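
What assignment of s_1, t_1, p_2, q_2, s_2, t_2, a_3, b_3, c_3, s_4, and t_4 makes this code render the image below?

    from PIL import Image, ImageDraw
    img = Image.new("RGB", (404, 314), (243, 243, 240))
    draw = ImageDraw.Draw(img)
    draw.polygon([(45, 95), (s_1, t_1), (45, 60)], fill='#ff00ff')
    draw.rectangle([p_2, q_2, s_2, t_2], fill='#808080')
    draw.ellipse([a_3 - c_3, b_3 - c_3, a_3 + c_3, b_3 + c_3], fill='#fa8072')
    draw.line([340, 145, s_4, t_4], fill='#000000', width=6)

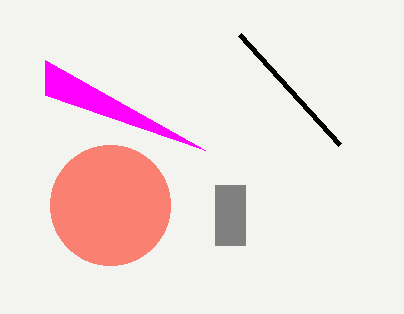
s_1 = 205; t_1 = 150; p_2 = 215; q_2 = 185; s_2 = 245; t_2 = 245; a_3 = 110; b_3 = 205; c_3 = 60; s_4 = 240; t_4 = 35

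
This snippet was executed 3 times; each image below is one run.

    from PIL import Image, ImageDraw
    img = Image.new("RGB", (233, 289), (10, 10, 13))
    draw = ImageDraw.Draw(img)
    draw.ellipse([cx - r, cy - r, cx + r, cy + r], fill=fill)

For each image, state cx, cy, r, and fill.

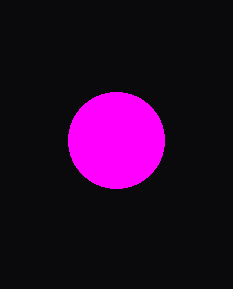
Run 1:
cx = 116, cy = 140, r = 48, fill = 'magenta'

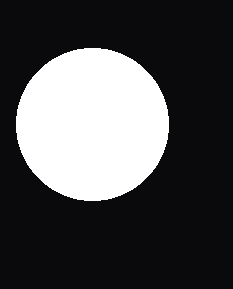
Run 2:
cx = 92
cy = 124
r = 76
fill = 'white'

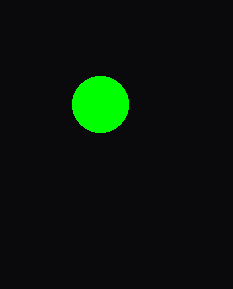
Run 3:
cx = 100, cy = 104, r = 28, fill = 'lime'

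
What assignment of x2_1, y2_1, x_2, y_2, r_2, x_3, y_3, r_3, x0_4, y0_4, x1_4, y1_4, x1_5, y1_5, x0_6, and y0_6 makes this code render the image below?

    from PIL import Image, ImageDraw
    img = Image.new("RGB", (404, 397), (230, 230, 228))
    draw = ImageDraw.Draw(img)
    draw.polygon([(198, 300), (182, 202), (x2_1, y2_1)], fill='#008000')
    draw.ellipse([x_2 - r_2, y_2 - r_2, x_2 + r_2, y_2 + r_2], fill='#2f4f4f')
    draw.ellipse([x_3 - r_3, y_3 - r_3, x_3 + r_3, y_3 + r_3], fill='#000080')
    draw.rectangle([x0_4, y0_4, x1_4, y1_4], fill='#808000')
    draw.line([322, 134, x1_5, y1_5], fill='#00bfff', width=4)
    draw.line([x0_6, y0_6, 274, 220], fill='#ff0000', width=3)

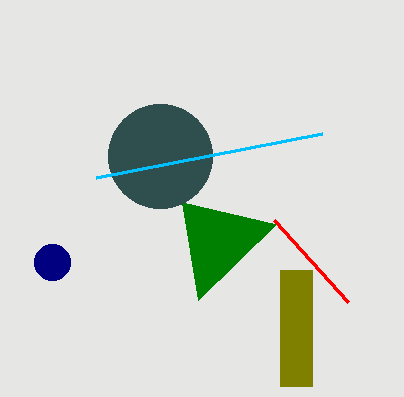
x2_1 = 276; y2_1 = 224; x_2 = 160; y_2 = 156; r_2 = 52; x_3 = 52; y_3 = 262; r_3 = 18; x0_4 = 280; y0_4 = 270; x1_4 = 312; y1_4 = 386; x1_5 = 96; y1_5 = 178; x0_6 = 348; y0_6 = 302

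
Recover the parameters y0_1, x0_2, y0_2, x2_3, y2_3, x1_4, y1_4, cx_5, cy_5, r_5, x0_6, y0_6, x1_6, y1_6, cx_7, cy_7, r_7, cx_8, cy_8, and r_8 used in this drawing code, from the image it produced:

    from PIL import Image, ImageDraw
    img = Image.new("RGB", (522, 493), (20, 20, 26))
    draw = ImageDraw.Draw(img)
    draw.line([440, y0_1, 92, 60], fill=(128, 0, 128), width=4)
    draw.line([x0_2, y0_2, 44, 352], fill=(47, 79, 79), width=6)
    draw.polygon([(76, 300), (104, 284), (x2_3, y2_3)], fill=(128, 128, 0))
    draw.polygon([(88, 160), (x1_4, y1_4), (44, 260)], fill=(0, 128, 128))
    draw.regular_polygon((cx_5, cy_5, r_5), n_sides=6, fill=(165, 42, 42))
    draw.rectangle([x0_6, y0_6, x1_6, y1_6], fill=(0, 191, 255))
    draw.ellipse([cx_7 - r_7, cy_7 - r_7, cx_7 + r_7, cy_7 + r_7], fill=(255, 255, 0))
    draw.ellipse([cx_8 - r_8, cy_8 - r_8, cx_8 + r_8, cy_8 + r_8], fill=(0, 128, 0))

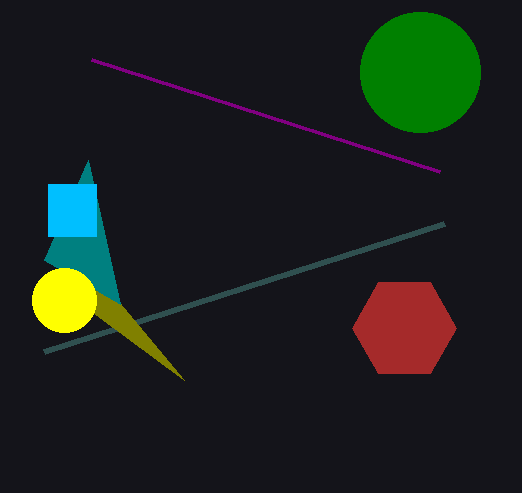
y0_1 = 172, x0_2 = 444, y0_2 = 224, x2_3 = 184, y2_3 = 380, x1_4 = 120, y1_4 = 304, cx_5 = 404, cy_5 = 328, r_5 = 52, x0_6 = 48, y0_6 = 184, x1_6 = 96, y1_6 = 236, cx_7 = 64, cy_7 = 300, r_7 = 32, cx_8 = 420, cy_8 = 72, r_8 = 60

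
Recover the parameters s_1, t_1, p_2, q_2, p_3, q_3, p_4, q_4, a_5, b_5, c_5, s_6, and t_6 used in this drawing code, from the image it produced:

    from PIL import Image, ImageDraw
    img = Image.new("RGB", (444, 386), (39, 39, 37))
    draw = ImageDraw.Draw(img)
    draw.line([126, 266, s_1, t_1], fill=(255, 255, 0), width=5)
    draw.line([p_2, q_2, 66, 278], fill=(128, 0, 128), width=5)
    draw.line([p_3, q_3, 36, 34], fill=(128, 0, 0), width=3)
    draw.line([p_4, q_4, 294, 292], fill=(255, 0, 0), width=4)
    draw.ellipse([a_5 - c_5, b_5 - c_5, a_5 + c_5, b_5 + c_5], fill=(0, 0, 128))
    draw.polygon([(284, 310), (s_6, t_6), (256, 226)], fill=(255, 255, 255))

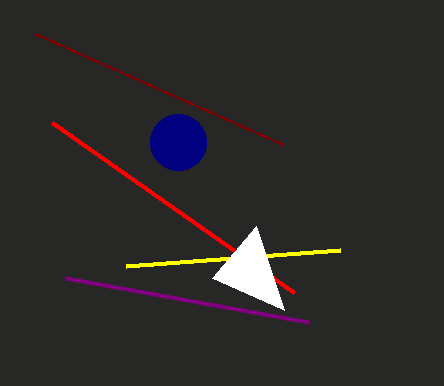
s_1 = 340
t_1 = 250
p_2 = 308
q_2 = 322
p_3 = 282
q_3 = 144
p_4 = 52
q_4 = 122
a_5 = 178
b_5 = 142
c_5 = 28
s_6 = 212
t_6 = 278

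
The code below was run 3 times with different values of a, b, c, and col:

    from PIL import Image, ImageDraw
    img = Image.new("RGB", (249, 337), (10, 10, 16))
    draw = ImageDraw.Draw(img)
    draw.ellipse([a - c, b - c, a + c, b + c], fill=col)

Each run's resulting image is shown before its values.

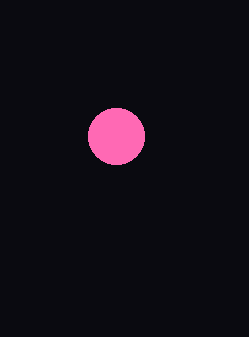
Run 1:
a = 116
b = 136
c = 28
col = 'hotpink'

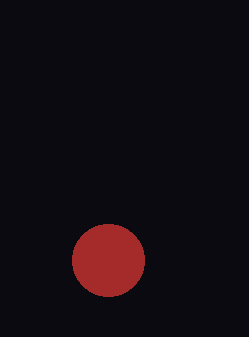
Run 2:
a = 108; b = 260; c = 36; col = 'brown'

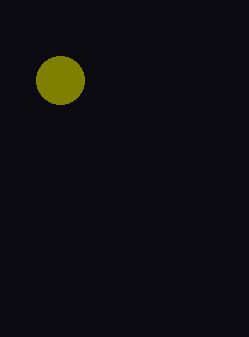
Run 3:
a = 60, b = 80, c = 24, col = 'olive'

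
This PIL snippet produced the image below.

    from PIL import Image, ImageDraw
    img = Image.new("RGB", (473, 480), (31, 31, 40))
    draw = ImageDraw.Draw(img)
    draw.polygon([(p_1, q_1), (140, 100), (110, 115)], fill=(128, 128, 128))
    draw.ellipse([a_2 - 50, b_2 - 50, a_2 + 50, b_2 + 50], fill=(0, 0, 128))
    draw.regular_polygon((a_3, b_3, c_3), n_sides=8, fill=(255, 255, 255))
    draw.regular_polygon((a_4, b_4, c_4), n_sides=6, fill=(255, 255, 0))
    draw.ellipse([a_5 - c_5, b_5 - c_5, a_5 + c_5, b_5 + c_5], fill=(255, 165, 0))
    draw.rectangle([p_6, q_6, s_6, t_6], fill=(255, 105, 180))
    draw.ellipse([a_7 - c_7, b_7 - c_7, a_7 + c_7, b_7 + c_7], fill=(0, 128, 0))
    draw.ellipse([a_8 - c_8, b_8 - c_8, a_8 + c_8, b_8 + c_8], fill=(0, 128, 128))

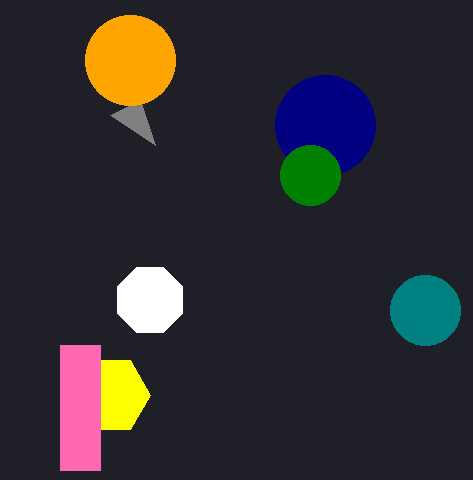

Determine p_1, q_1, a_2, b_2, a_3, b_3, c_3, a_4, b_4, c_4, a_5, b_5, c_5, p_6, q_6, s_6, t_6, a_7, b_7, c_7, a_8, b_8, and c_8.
p_1 = 155, q_1 = 145, a_2 = 325, b_2 = 125, a_3 = 150, b_3 = 300, c_3 = 35, a_4 = 110, b_4 = 395, c_4 = 40, a_5 = 130, b_5 = 60, c_5 = 45, p_6 = 60, q_6 = 345, s_6 = 100, t_6 = 470, a_7 = 310, b_7 = 175, c_7 = 30, a_8 = 425, b_8 = 310, c_8 = 35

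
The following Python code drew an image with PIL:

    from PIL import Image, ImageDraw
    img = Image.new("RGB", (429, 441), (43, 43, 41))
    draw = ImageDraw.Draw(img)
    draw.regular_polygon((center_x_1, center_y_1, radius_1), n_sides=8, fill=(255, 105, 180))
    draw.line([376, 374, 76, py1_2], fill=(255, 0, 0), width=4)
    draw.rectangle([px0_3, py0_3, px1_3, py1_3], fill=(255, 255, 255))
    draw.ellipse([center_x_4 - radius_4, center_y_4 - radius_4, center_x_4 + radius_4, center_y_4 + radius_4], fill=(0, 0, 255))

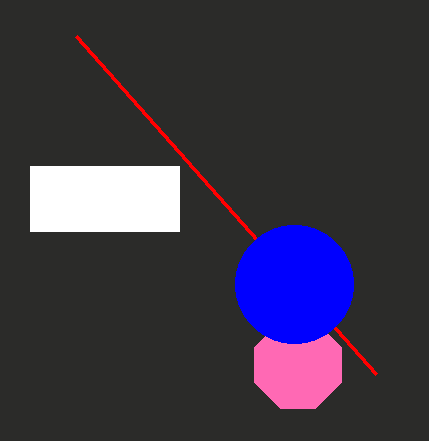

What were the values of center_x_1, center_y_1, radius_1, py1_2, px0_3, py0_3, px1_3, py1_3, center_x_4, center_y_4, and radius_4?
center_x_1 = 298, center_y_1 = 365, radius_1 = 47, py1_2 = 36, px0_3 = 30, py0_3 = 166, px1_3 = 179, py1_3 = 231, center_x_4 = 294, center_y_4 = 284, radius_4 = 59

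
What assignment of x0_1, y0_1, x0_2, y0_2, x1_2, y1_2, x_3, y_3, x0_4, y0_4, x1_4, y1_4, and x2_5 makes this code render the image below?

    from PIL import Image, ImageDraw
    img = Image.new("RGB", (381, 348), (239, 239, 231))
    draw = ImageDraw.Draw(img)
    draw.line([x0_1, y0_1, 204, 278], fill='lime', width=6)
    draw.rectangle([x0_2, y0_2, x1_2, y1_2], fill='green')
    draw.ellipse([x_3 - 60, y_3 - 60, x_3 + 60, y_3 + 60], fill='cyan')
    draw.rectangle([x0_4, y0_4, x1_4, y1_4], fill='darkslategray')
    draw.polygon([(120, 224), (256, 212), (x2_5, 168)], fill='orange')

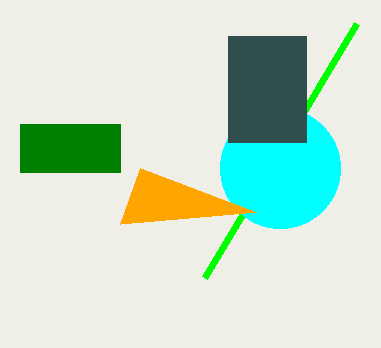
x0_1 = 356; y0_1 = 24; x0_2 = 20; y0_2 = 124; x1_2 = 120; y1_2 = 172; x_3 = 280; y_3 = 168; x0_4 = 228; y0_4 = 36; x1_4 = 306; y1_4 = 142; x2_5 = 140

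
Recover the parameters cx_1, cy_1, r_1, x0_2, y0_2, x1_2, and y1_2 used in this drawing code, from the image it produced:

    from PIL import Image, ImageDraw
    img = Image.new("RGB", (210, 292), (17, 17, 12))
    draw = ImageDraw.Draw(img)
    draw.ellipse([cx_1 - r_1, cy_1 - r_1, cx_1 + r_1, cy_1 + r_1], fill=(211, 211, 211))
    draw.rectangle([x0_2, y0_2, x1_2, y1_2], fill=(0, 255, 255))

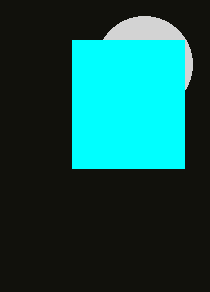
cx_1 = 144; cy_1 = 64; r_1 = 48; x0_2 = 72; y0_2 = 40; x1_2 = 184; y1_2 = 168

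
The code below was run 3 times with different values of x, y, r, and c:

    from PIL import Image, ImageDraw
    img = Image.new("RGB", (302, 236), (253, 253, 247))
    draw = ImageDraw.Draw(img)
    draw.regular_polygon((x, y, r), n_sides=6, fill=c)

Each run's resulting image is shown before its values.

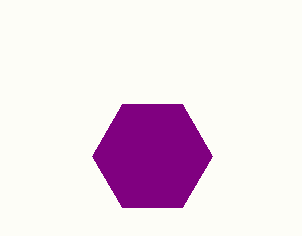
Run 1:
x = 152
y = 156
r = 60
c = 'purple'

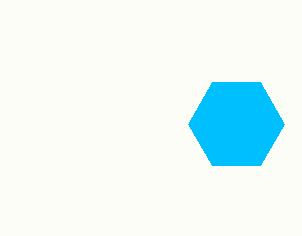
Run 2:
x = 236
y = 124
r = 48
c = 'deepskyblue'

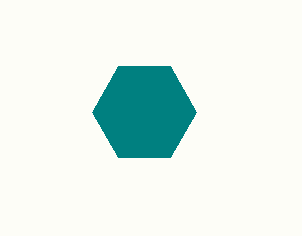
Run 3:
x = 144
y = 112
r = 52
c = 'teal'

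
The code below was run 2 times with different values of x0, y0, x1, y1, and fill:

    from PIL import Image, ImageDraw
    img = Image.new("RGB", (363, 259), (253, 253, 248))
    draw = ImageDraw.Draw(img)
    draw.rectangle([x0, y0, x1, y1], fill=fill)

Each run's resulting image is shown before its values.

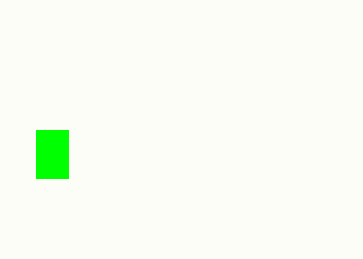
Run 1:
x0 = 36; y0 = 130; x1 = 68; y1 = 178; fill = 'lime'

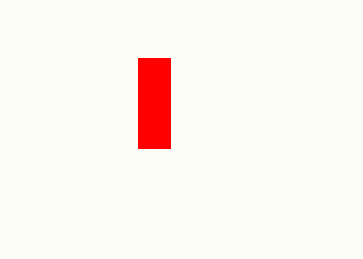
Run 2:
x0 = 138; y0 = 58; x1 = 170; y1 = 148; fill = 'red'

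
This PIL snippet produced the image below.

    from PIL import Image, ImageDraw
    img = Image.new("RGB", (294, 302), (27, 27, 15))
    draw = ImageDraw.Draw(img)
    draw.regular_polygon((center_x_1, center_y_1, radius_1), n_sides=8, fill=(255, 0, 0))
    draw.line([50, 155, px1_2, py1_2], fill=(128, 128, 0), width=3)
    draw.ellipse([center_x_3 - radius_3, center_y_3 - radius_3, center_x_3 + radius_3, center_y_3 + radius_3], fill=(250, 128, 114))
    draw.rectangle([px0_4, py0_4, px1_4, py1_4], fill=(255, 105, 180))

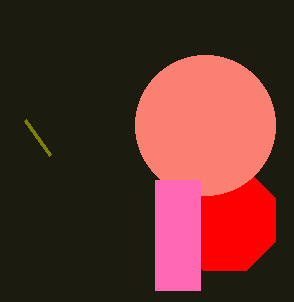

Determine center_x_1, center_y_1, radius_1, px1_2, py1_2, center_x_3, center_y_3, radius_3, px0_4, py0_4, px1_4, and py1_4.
center_x_1 = 225, center_y_1 = 220, radius_1 = 55, px1_2 = 25, py1_2 = 120, center_x_3 = 205, center_y_3 = 125, radius_3 = 70, px0_4 = 155, py0_4 = 180, px1_4 = 200, py1_4 = 290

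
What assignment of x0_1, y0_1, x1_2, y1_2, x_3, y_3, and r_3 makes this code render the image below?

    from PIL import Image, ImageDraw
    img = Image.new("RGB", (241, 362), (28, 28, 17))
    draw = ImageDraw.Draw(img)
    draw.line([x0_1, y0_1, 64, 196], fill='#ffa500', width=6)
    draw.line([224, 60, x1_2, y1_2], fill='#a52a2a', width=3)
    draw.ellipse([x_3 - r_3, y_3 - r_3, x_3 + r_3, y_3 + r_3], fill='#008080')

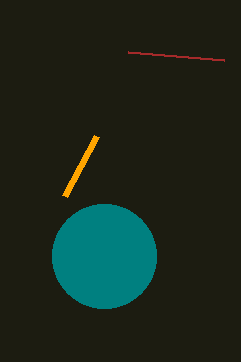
x0_1 = 96; y0_1 = 136; x1_2 = 128; y1_2 = 52; x_3 = 104; y_3 = 256; r_3 = 52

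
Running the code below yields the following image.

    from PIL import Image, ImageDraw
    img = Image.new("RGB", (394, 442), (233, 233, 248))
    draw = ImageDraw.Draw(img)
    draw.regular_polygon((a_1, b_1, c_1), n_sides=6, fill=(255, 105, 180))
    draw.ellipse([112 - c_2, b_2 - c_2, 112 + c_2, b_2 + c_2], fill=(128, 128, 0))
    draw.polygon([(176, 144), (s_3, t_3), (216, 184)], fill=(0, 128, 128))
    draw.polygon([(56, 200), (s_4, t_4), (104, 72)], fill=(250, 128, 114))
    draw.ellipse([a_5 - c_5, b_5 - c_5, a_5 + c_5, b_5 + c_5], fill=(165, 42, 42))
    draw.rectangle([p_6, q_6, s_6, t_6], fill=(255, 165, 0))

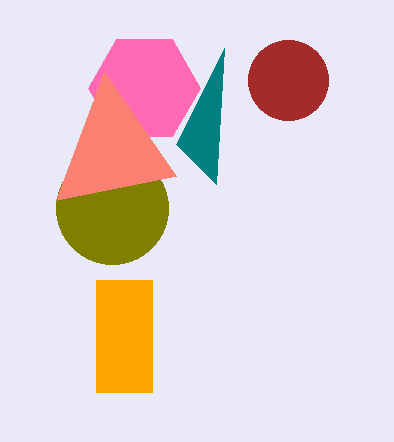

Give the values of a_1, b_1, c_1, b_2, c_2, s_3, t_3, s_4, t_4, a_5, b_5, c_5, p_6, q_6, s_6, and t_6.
a_1 = 144; b_1 = 88; c_1 = 56; b_2 = 208; c_2 = 56; s_3 = 224; t_3 = 48; s_4 = 176; t_4 = 176; a_5 = 288; b_5 = 80; c_5 = 40; p_6 = 96; q_6 = 280; s_6 = 152; t_6 = 392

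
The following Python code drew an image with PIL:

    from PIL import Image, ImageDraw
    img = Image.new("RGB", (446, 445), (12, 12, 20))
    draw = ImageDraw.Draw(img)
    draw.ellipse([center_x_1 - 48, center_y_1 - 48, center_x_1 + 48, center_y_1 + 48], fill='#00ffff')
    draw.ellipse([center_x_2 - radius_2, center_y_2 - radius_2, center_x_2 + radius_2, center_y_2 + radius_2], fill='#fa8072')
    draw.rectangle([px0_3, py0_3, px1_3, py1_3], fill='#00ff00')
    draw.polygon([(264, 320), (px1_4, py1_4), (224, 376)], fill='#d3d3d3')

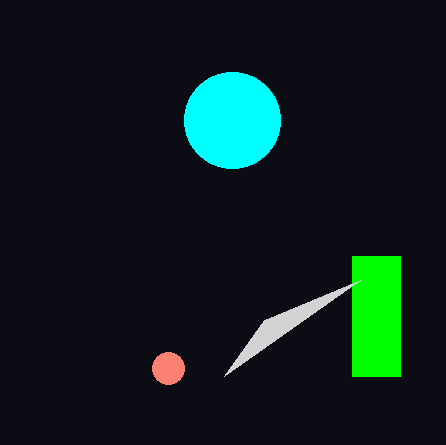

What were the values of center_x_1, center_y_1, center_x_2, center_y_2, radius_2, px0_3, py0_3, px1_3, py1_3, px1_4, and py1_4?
center_x_1 = 232
center_y_1 = 120
center_x_2 = 168
center_y_2 = 368
radius_2 = 16
px0_3 = 352
py0_3 = 256
px1_3 = 400
py1_3 = 376
px1_4 = 360
py1_4 = 280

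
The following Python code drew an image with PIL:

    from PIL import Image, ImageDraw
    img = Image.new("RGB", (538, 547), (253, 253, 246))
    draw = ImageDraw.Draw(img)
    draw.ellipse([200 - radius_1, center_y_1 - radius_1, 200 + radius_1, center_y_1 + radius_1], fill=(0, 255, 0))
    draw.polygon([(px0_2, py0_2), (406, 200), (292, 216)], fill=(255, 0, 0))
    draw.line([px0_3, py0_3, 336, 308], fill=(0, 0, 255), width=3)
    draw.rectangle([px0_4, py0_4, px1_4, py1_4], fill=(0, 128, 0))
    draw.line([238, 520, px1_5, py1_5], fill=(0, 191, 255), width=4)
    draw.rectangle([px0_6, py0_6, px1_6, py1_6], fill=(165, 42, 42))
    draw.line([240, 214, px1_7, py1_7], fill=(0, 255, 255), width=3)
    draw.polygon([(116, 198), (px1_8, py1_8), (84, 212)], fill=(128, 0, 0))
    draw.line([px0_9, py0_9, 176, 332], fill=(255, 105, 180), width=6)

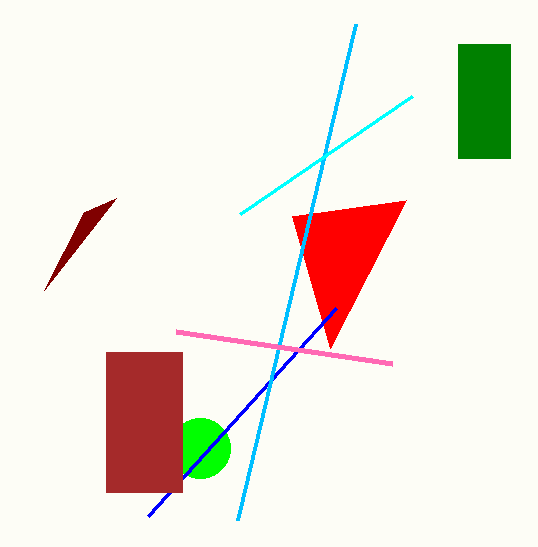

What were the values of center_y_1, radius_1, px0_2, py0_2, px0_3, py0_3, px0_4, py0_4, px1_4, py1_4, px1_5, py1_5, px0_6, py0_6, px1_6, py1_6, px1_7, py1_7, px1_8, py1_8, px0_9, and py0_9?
center_y_1 = 448
radius_1 = 30
px0_2 = 330
py0_2 = 348
px0_3 = 148
py0_3 = 516
px0_4 = 458
py0_4 = 44
px1_4 = 510
py1_4 = 158
px1_5 = 356
py1_5 = 24
px0_6 = 106
py0_6 = 352
px1_6 = 182
py1_6 = 492
px1_7 = 412
py1_7 = 96
px1_8 = 44
py1_8 = 290
px0_9 = 392
py0_9 = 364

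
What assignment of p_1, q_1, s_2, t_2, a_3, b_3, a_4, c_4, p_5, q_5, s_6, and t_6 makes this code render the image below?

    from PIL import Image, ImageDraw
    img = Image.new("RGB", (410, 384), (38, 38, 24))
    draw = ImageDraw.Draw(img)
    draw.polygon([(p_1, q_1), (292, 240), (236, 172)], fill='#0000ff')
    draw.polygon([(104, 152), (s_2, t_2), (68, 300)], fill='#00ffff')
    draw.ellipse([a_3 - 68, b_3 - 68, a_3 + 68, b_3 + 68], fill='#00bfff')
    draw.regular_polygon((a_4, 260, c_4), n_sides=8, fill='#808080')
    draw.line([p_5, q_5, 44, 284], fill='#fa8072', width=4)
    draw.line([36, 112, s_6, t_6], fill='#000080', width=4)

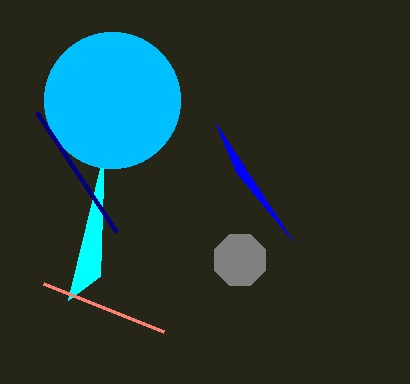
p_1 = 216; q_1 = 124; s_2 = 100; t_2 = 276; a_3 = 112; b_3 = 100; a_4 = 240; c_4 = 28; p_5 = 164; q_5 = 332; s_6 = 116; t_6 = 232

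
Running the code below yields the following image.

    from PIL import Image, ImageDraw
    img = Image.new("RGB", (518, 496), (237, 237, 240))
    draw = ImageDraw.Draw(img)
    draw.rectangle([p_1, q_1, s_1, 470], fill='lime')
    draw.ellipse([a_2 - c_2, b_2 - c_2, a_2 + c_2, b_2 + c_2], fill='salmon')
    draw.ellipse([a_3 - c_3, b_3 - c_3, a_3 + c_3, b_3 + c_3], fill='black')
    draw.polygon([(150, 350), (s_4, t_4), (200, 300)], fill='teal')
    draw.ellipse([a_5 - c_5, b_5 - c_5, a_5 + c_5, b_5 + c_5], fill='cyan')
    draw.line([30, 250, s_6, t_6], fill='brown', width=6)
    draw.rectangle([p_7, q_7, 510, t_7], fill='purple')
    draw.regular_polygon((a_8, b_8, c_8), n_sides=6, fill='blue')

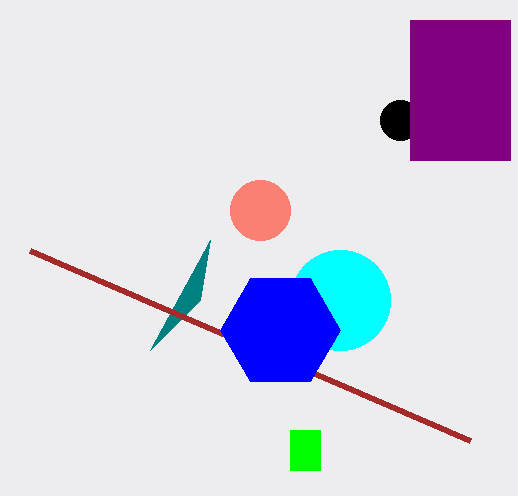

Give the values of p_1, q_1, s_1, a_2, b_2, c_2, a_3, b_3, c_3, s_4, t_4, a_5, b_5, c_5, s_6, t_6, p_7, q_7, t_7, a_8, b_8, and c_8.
p_1 = 290; q_1 = 430; s_1 = 320; a_2 = 260; b_2 = 210; c_2 = 30; a_3 = 400; b_3 = 120; c_3 = 20; s_4 = 210; t_4 = 240; a_5 = 340; b_5 = 300; c_5 = 50; s_6 = 470; t_6 = 440; p_7 = 410; q_7 = 20; t_7 = 160; a_8 = 280; b_8 = 330; c_8 = 60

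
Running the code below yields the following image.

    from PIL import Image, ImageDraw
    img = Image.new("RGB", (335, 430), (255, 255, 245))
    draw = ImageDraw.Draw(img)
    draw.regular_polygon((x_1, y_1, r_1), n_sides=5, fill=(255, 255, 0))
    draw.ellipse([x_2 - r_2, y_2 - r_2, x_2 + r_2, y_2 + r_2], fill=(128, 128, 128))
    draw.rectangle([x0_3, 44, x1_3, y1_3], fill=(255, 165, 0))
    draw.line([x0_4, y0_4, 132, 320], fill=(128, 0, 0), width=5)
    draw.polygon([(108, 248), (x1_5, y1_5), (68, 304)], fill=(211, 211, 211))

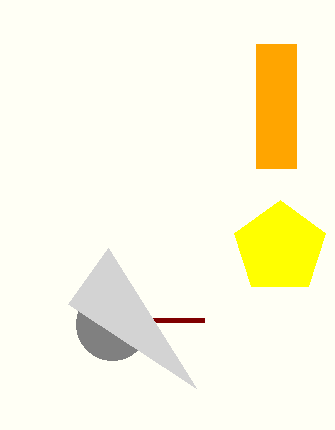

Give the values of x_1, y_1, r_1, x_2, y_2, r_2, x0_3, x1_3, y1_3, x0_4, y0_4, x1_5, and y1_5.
x_1 = 280
y_1 = 248
r_1 = 48
x_2 = 112
y_2 = 324
r_2 = 36
x0_3 = 256
x1_3 = 296
y1_3 = 168
x0_4 = 204
y0_4 = 320
x1_5 = 196
y1_5 = 388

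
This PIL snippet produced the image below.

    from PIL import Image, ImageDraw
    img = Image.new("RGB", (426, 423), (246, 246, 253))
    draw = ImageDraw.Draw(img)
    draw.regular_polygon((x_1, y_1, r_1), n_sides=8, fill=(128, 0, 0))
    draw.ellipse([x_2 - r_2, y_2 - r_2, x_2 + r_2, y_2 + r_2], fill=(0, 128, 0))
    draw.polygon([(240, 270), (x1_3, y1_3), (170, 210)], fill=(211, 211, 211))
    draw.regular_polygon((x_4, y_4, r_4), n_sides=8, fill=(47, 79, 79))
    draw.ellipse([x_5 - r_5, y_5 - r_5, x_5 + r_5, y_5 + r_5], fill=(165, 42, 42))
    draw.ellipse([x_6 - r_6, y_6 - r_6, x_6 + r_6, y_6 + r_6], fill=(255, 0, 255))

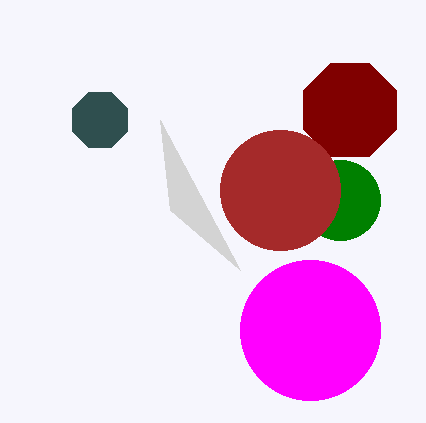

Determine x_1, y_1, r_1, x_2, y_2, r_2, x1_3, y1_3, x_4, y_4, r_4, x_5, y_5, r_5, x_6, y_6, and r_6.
x_1 = 350; y_1 = 110; r_1 = 50; x_2 = 340; y_2 = 200; r_2 = 40; x1_3 = 160; y1_3 = 120; x_4 = 100; y_4 = 120; r_4 = 30; x_5 = 280; y_5 = 190; r_5 = 60; x_6 = 310; y_6 = 330; r_6 = 70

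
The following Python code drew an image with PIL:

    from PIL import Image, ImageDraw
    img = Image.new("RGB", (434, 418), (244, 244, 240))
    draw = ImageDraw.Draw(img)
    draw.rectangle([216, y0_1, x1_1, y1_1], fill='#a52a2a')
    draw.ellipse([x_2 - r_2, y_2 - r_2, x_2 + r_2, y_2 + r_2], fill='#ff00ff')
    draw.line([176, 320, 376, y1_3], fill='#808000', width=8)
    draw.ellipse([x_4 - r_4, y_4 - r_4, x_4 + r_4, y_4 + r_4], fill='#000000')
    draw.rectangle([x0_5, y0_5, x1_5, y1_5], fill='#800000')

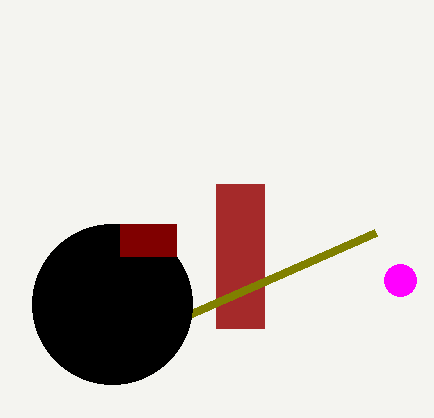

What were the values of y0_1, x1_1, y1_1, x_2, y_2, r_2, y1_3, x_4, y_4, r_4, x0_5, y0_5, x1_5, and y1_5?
y0_1 = 184; x1_1 = 264; y1_1 = 328; x_2 = 400; y_2 = 280; r_2 = 16; y1_3 = 232; x_4 = 112; y_4 = 304; r_4 = 80; x0_5 = 120; y0_5 = 224; x1_5 = 176; y1_5 = 256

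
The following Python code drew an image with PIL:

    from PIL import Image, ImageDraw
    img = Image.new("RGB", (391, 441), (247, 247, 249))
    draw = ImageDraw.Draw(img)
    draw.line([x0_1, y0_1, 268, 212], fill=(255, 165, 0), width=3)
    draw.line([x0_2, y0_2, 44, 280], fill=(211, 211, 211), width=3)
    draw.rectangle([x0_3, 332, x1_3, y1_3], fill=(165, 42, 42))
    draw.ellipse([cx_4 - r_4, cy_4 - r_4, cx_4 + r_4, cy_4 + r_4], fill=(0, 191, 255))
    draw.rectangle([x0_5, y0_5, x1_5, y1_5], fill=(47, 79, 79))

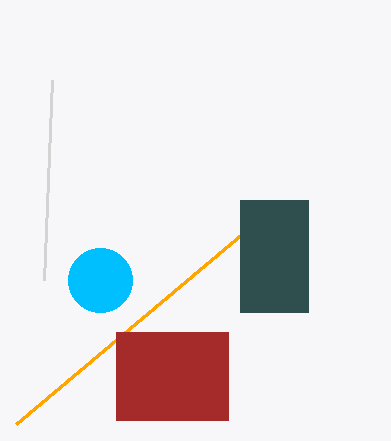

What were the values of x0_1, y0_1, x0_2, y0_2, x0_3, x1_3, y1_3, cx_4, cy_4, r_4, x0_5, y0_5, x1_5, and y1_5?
x0_1 = 16
y0_1 = 424
x0_2 = 52
y0_2 = 80
x0_3 = 116
x1_3 = 228
y1_3 = 420
cx_4 = 100
cy_4 = 280
r_4 = 32
x0_5 = 240
y0_5 = 200
x1_5 = 308
y1_5 = 312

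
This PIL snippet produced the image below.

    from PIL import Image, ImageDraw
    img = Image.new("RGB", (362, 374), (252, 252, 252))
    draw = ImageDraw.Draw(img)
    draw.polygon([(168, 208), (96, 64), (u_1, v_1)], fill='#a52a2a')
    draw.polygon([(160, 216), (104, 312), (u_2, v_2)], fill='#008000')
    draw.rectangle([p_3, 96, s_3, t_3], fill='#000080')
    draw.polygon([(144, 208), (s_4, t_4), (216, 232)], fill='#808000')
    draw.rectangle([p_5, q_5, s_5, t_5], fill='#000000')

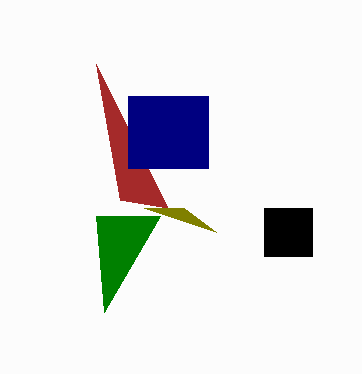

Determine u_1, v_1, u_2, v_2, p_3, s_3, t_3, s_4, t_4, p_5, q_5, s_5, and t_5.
u_1 = 120, v_1 = 200, u_2 = 96, v_2 = 216, p_3 = 128, s_3 = 208, t_3 = 168, s_4 = 184, t_4 = 208, p_5 = 264, q_5 = 208, s_5 = 312, t_5 = 256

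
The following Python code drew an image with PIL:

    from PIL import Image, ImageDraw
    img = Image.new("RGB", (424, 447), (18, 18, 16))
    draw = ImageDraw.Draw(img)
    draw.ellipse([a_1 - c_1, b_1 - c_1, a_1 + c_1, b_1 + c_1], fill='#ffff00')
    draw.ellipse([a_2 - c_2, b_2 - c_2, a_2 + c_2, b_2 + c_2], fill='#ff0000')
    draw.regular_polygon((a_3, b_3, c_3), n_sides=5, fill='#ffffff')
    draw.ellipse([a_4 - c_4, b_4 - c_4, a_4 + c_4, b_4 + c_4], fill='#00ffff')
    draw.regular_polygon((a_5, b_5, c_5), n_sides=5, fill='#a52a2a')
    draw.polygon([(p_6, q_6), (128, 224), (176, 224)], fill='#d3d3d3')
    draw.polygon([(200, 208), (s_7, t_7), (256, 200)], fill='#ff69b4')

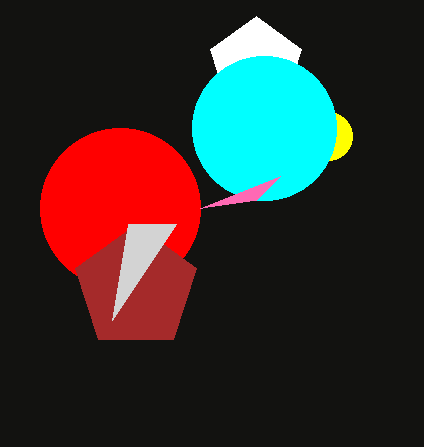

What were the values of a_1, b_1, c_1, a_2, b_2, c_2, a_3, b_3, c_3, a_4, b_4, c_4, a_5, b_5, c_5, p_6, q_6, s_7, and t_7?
a_1 = 328
b_1 = 136
c_1 = 24
a_2 = 120
b_2 = 208
c_2 = 80
a_3 = 256
b_3 = 64
c_3 = 48
a_4 = 264
b_4 = 128
c_4 = 72
a_5 = 136
b_5 = 288
c_5 = 64
p_6 = 112
q_6 = 320
s_7 = 280
t_7 = 176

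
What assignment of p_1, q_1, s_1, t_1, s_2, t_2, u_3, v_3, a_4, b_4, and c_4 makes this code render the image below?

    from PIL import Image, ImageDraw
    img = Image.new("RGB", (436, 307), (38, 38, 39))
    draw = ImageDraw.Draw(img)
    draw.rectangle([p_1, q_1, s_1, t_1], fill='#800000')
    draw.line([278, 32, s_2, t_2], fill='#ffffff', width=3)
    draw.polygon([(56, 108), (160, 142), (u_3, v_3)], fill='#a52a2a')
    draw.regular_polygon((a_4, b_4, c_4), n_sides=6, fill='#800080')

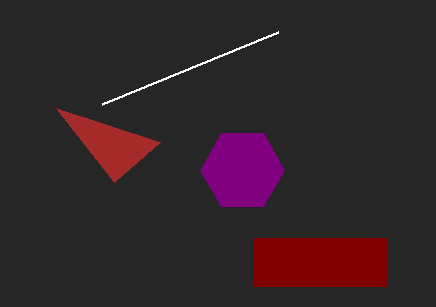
p_1 = 254; q_1 = 238; s_1 = 386; t_1 = 286; s_2 = 102; t_2 = 104; u_3 = 114; v_3 = 182; a_4 = 242; b_4 = 170; c_4 = 42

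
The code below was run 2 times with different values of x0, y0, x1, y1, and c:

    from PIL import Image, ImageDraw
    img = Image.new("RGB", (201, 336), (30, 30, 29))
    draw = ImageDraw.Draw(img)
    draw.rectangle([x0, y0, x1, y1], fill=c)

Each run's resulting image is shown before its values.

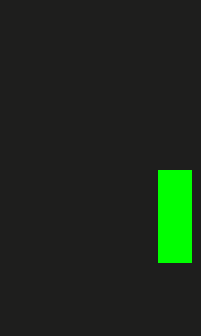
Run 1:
x0 = 158
y0 = 170
x1 = 191
y1 = 262
c = 'lime'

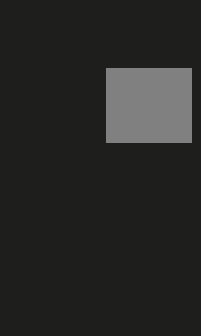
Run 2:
x0 = 106, y0 = 68, x1 = 191, y1 = 142, c = 'gray'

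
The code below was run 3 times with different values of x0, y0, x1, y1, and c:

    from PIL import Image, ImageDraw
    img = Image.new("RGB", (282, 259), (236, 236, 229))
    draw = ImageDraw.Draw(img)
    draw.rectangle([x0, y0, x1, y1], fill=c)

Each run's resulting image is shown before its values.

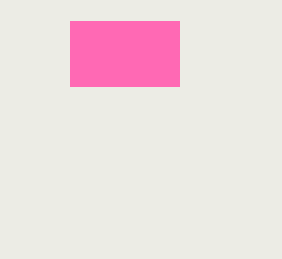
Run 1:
x0 = 70, y0 = 21, x1 = 179, y1 = 86, c = 'hotpink'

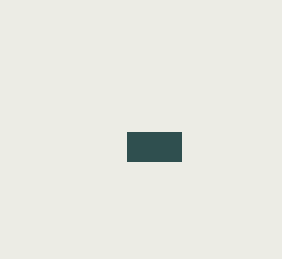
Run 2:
x0 = 127, y0 = 132, x1 = 181, y1 = 161, c = 'darkslategray'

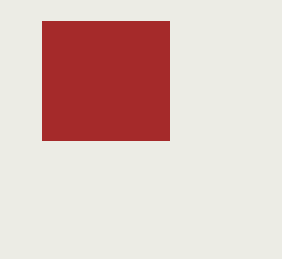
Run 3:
x0 = 42
y0 = 21
x1 = 169
y1 = 140
c = 'brown'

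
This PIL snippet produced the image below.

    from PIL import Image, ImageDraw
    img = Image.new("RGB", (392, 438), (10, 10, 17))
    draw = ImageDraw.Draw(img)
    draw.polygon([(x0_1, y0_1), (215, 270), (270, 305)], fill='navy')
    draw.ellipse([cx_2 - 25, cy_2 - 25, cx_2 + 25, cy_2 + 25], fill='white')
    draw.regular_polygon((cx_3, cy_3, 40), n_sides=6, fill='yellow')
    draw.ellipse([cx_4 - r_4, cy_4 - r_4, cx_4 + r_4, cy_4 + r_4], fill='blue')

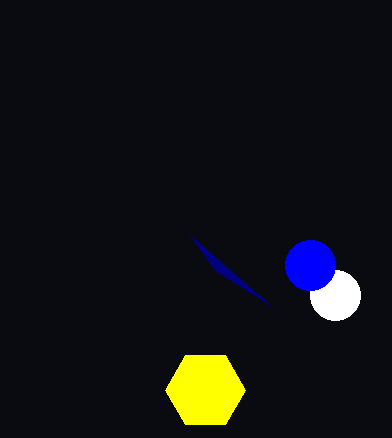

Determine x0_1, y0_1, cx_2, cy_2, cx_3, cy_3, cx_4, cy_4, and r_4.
x0_1 = 190
y0_1 = 235
cx_2 = 335
cy_2 = 295
cx_3 = 205
cy_3 = 390
cx_4 = 310
cy_4 = 265
r_4 = 25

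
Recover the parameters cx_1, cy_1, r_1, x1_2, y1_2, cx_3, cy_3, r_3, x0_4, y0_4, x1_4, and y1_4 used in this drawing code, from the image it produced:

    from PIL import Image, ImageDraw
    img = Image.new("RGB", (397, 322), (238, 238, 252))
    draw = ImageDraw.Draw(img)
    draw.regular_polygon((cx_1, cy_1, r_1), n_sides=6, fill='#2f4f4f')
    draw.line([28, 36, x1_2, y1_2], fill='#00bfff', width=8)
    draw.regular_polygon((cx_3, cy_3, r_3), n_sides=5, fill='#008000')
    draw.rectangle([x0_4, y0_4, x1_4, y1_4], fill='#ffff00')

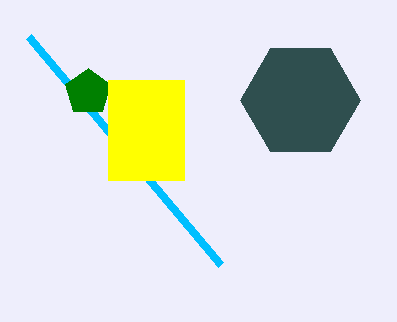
cx_1 = 300; cy_1 = 100; r_1 = 60; x1_2 = 220; y1_2 = 264; cx_3 = 88; cy_3 = 92; r_3 = 24; x0_4 = 108; y0_4 = 80; x1_4 = 184; y1_4 = 180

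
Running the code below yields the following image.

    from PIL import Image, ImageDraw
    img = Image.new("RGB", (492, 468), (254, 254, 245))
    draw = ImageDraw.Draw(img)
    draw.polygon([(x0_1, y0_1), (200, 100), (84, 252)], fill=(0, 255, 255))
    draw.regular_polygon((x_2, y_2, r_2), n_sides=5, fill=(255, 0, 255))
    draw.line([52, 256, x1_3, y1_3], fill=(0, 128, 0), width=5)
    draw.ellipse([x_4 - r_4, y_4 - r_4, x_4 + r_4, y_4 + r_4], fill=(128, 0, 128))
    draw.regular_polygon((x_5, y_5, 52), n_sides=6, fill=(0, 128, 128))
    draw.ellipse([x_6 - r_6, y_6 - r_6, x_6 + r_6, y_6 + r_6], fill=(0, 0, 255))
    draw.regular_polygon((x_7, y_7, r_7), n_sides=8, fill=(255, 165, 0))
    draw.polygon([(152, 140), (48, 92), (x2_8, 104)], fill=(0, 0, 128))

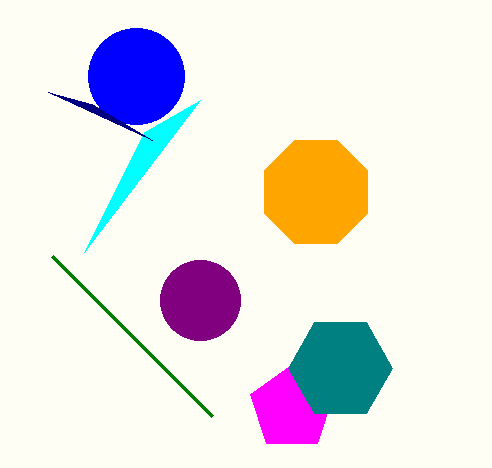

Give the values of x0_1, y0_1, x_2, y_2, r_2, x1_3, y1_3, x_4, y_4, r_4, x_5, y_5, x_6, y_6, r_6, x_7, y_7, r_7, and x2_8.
x0_1 = 144, y0_1 = 132, x_2 = 292, y_2 = 408, r_2 = 44, x1_3 = 212, y1_3 = 416, x_4 = 200, y_4 = 300, r_4 = 40, x_5 = 340, y_5 = 368, x_6 = 136, y_6 = 76, r_6 = 48, x_7 = 316, y_7 = 192, r_7 = 56, x2_8 = 92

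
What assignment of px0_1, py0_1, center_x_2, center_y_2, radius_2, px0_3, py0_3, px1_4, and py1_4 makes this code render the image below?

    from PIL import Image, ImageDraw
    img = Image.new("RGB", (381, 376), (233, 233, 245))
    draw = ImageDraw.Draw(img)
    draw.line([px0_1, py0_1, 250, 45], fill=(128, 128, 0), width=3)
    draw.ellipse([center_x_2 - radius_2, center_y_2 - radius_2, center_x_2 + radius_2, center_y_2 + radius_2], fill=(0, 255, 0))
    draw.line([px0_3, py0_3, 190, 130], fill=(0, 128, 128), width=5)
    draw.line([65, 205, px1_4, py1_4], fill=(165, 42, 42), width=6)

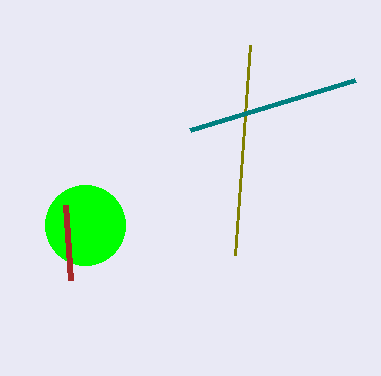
px0_1 = 235, py0_1 = 255, center_x_2 = 85, center_y_2 = 225, radius_2 = 40, px0_3 = 355, py0_3 = 80, px1_4 = 70, py1_4 = 280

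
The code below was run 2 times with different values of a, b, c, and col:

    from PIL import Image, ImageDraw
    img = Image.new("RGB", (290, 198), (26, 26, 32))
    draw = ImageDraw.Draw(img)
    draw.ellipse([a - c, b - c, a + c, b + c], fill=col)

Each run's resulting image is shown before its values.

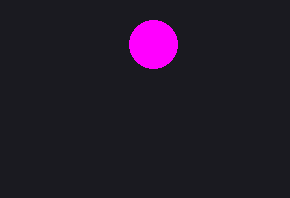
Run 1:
a = 153; b = 44; c = 24; col = 'magenta'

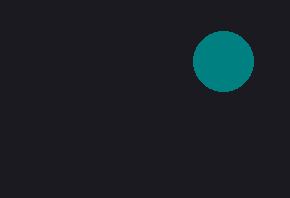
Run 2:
a = 223, b = 61, c = 30, col = 'teal'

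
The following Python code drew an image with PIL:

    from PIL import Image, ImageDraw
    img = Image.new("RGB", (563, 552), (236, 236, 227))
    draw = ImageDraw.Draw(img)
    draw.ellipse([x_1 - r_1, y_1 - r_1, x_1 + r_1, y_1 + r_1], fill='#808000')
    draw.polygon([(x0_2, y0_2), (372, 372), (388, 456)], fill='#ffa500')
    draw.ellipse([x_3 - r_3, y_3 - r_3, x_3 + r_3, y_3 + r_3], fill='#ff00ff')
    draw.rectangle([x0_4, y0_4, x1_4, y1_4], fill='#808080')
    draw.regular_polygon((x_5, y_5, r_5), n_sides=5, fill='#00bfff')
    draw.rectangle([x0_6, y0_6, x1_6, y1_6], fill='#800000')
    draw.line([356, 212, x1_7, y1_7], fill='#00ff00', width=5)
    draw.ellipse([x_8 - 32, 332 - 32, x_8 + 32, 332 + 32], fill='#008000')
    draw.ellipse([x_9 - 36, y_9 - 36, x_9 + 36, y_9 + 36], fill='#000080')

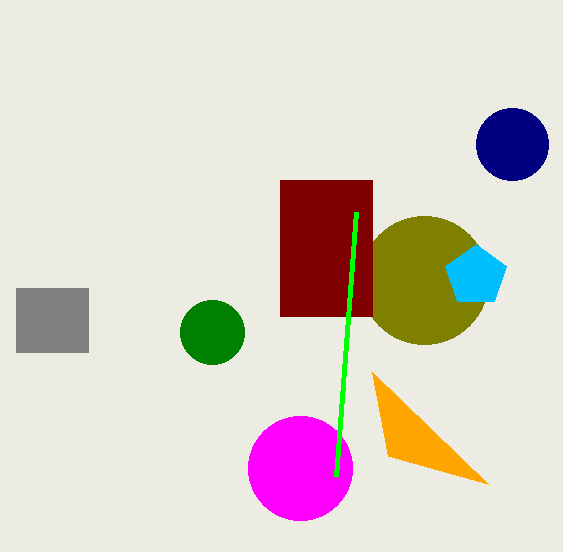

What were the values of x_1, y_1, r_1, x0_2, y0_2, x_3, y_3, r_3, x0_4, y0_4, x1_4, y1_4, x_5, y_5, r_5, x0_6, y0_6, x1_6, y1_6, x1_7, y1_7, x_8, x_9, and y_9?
x_1 = 424; y_1 = 280; r_1 = 64; x0_2 = 488; y0_2 = 484; x_3 = 300; y_3 = 468; r_3 = 52; x0_4 = 16; y0_4 = 288; x1_4 = 88; y1_4 = 352; x_5 = 476; y_5 = 276; r_5 = 32; x0_6 = 280; y0_6 = 180; x1_6 = 372; y1_6 = 316; x1_7 = 336; y1_7 = 476; x_8 = 212; x_9 = 512; y_9 = 144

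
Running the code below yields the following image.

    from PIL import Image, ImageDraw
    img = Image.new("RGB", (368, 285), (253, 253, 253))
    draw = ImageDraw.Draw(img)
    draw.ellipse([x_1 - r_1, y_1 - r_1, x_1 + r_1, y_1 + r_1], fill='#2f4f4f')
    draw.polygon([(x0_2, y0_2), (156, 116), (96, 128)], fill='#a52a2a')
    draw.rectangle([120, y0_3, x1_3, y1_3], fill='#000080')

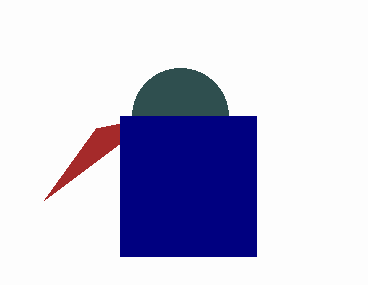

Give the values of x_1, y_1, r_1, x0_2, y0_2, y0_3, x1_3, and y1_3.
x_1 = 180; y_1 = 116; r_1 = 48; x0_2 = 44; y0_2 = 200; y0_3 = 116; x1_3 = 256; y1_3 = 256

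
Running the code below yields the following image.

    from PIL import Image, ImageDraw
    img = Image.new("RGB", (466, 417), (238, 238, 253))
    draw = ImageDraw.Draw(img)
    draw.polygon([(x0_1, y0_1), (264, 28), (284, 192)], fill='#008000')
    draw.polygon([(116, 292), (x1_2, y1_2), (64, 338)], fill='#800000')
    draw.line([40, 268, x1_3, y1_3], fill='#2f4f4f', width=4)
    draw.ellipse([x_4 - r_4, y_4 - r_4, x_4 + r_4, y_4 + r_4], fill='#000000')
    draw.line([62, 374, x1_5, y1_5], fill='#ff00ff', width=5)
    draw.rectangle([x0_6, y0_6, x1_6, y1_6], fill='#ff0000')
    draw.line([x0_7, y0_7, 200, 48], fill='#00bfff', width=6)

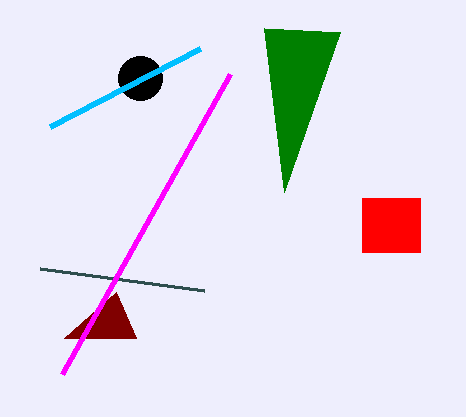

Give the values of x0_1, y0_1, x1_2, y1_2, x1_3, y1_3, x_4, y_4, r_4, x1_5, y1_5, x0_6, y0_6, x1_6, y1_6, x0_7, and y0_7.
x0_1 = 340; y0_1 = 32; x1_2 = 136; y1_2 = 338; x1_3 = 204; y1_3 = 290; x_4 = 140; y_4 = 78; r_4 = 22; x1_5 = 230; y1_5 = 74; x0_6 = 362; y0_6 = 198; x1_6 = 420; y1_6 = 252; x0_7 = 50; y0_7 = 126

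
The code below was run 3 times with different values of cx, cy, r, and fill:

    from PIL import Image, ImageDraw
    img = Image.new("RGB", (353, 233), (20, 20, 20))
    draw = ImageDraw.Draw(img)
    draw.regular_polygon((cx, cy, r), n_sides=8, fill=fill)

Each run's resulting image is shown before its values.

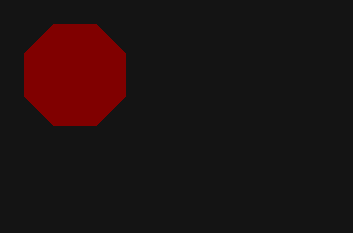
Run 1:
cx = 75, cy = 75, r = 55, fill = 'maroon'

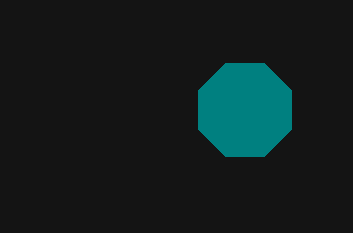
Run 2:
cx = 245, cy = 110, r = 50, fill = 'teal'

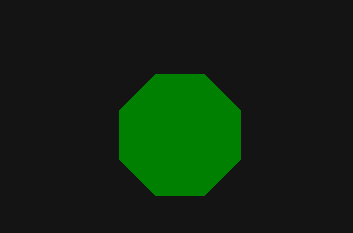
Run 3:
cx = 180
cy = 135
r = 65
fill = 'green'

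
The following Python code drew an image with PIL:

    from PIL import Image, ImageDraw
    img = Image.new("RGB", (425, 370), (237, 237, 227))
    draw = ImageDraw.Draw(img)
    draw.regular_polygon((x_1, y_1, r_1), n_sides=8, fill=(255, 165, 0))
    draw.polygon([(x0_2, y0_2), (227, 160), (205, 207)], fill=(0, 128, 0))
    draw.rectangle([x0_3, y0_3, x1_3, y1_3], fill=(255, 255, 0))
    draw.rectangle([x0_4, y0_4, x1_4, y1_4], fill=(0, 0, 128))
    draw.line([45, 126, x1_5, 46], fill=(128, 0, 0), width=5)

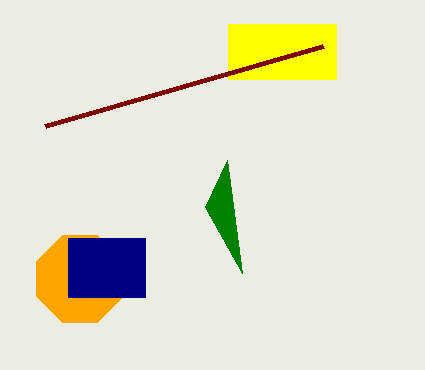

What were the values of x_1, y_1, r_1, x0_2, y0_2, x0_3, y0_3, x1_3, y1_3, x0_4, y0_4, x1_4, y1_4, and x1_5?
x_1 = 80
y_1 = 279
r_1 = 47
x0_2 = 242
y0_2 = 273
x0_3 = 228
y0_3 = 24
x1_3 = 336
y1_3 = 79
x0_4 = 68
y0_4 = 238
x1_4 = 145
y1_4 = 297
x1_5 = 323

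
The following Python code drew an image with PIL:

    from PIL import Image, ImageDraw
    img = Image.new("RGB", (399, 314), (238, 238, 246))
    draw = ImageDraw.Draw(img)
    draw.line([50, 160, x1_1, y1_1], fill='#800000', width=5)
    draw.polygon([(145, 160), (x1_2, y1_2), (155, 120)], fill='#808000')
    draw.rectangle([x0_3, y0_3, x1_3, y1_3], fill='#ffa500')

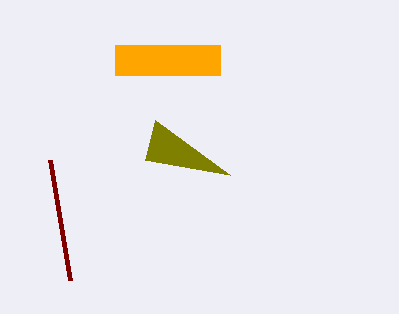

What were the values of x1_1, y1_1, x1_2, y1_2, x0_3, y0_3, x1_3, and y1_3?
x1_1 = 70; y1_1 = 280; x1_2 = 230; y1_2 = 175; x0_3 = 115; y0_3 = 45; x1_3 = 220; y1_3 = 75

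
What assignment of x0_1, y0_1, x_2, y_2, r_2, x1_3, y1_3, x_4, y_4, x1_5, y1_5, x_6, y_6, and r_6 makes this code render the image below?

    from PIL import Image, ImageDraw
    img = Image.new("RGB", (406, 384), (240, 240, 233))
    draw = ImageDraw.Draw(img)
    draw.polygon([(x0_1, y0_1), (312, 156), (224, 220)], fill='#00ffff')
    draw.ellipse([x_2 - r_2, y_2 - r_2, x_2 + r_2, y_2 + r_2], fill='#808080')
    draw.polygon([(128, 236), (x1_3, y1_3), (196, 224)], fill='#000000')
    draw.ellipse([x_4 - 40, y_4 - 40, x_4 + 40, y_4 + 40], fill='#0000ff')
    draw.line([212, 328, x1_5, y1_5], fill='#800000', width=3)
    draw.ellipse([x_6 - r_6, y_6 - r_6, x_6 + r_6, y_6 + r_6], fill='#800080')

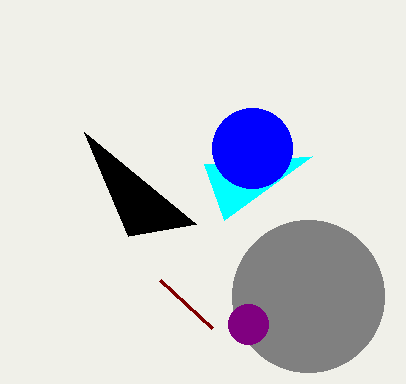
x0_1 = 204, y0_1 = 164, x_2 = 308, y_2 = 296, r_2 = 76, x1_3 = 84, y1_3 = 132, x_4 = 252, y_4 = 148, x1_5 = 160, y1_5 = 280, x_6 = 248, y_6 = 324, r_6 = 20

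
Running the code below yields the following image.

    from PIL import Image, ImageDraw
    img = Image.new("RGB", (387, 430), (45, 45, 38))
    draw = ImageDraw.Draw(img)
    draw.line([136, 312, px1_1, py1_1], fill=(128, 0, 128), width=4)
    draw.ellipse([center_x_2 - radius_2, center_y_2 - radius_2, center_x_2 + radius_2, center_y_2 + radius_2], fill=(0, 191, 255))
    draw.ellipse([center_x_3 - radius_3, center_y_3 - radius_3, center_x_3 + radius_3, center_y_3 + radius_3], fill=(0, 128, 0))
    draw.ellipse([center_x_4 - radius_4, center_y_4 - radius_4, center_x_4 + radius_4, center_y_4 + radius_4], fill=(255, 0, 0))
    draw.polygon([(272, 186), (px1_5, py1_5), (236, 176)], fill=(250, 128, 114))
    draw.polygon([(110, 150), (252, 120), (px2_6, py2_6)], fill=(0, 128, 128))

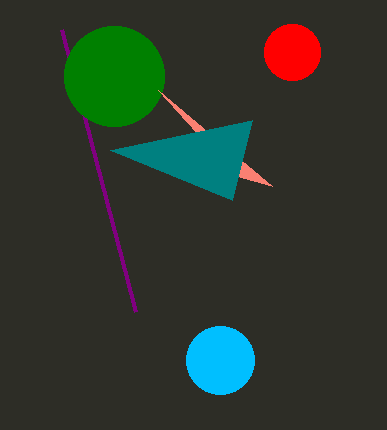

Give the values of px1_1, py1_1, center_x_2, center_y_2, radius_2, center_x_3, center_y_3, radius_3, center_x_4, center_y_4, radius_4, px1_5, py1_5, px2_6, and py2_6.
px1_1 = 62, py1_1 = 30, center_x_2 = 220, center_y_2 = 360, radius_2 = 34, center_x_3 = 114, center_y_3 = 76, radius_3 = 50, center_x_4 = 292, center_y_4 = 52, radius_4 = 28, px1_5 = 158, py1_5 = 90, px2_6 = 232, py2_6 = 200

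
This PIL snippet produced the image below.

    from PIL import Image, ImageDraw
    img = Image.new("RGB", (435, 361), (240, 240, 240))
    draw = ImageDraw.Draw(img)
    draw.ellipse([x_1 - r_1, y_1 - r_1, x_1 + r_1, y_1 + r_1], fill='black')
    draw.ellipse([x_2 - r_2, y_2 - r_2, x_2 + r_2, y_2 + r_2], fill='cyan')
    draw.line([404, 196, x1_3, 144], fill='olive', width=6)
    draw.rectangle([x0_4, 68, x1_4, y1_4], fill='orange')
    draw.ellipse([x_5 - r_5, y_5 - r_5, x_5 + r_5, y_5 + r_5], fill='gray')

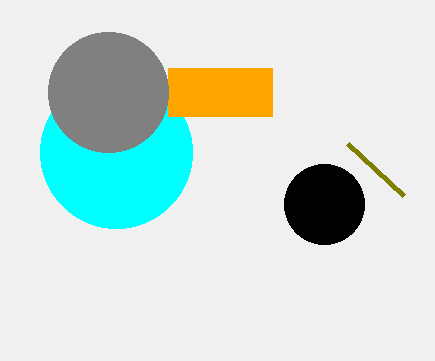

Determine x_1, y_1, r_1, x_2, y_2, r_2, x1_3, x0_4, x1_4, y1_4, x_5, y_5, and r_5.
x_1 = 324; y_1 = 204; r_1 = 40; x_2 = 116; y_2 = 152; r_2 = 76; x1_3 = 348; x0_4 = 168; x1_4 = 272; y1_4 = 116; x_5 = 108; y_5 = 92; r_5 = 60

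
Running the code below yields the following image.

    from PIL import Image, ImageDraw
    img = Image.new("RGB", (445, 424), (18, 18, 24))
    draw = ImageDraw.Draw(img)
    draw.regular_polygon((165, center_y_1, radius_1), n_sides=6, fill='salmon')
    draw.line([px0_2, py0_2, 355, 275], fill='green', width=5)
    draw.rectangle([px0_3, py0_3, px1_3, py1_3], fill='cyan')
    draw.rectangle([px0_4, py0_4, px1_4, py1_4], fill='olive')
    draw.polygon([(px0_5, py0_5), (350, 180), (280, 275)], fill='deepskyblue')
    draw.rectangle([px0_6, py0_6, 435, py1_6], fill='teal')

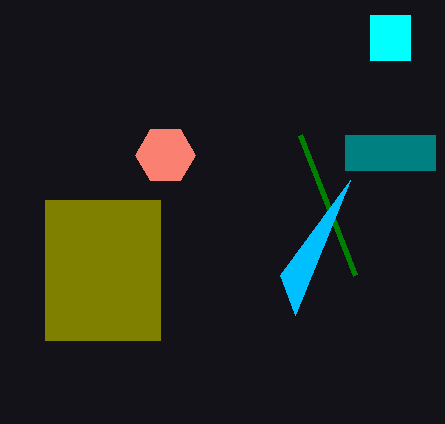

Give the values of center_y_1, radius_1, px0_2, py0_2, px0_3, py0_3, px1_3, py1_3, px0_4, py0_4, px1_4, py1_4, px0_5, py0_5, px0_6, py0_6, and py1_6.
center_y_1 = 155, radius_1 = 30, px0_2 = 300, py0_2 = 135, px0_3 = 370, py0_3 = 15, px1_3 = 410, py1_3 = 60, px0_4 = 45, py0_4 = 200, px1_4 = 160, py1_4 = 340, px0_5 = 295, py0_5 = 315, px0_6 = 345, py0_6 = 135, py1_6 = 170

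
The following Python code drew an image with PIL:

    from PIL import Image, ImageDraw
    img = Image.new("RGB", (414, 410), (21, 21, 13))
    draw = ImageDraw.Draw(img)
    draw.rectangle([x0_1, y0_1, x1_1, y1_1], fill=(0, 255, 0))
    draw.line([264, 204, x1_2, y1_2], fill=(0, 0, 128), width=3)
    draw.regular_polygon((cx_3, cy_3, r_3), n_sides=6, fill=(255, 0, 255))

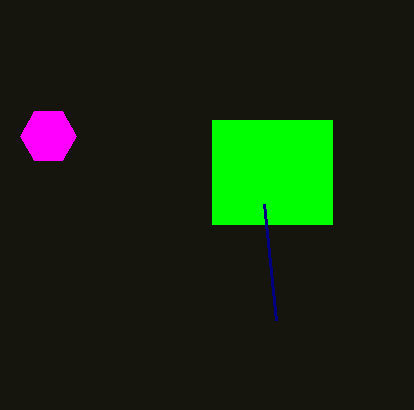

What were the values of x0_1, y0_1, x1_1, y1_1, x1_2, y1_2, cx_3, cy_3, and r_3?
x0_1 = 212; y0_1 = 120; x1_1 = 332; y1_1 = 224; x1_2 = 276; y1_2 = 320; cx_3 = 48; cy_3 = 136; r_3 = 28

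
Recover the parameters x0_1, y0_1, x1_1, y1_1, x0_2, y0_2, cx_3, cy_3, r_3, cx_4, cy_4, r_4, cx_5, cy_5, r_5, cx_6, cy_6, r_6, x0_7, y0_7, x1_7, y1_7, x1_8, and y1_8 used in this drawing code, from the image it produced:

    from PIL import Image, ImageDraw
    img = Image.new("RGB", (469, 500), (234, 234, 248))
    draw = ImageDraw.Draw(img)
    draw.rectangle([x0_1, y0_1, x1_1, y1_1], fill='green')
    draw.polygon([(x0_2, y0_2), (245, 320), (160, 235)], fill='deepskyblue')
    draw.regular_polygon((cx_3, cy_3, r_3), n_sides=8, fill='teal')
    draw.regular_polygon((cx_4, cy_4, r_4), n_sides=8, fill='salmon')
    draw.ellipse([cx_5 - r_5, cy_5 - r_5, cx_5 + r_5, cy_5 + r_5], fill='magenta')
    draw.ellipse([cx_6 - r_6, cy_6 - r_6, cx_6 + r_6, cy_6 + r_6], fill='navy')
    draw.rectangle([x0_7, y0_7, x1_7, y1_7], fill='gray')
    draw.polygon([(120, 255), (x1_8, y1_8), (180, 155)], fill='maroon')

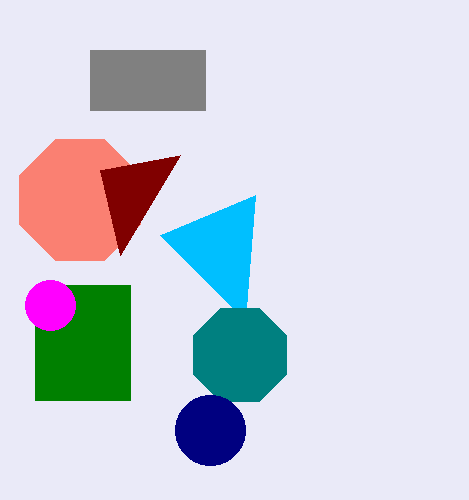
x0_1 = 35, y0_1 = 285, x1_1 = 130, y1_1 = 400, x0_2 = 255, y0_2 = 195, cx_3 = 240, cy_3 = 355, r_3 = 50, cx_4 = 80, cy_4 = 200, r_4 = 65, cx_5 = 50, cy_5 = 305, r_5 = 25, cx_6 = 210, cy_6 = 430, r_6 = 35, x0_7 = 90, y0_7 = 50, x1_7 = 205, y1_7 = 110, x1_8 = 100, y1_8 = 170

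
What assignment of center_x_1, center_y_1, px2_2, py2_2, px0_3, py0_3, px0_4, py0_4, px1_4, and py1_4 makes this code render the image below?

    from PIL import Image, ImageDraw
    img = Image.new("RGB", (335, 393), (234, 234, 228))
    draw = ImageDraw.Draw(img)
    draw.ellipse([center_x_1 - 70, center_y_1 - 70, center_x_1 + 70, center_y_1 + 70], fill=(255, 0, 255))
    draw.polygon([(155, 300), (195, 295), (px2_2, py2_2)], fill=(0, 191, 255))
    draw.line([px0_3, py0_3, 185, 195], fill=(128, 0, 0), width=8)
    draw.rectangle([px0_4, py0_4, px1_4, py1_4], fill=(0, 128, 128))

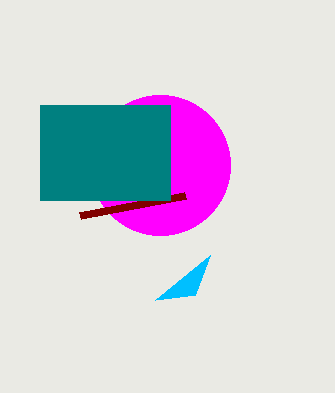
center_x_1 = 160
center_y_1 = 165
px2_2 = 210
py2_2 = 255
px0_3 = 80
py0_3 = 215
px0_4 = 40
py0_4 = 105
px1_4 = 170
py1_4 = 200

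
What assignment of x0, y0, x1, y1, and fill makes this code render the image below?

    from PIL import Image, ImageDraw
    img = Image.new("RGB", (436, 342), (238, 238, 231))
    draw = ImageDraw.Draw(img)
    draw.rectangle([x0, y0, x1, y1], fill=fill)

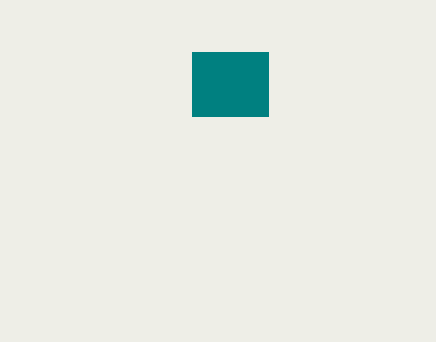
x0 = 192, y0 = 52, x1 = 268, y1 = 116, fill = 'teal'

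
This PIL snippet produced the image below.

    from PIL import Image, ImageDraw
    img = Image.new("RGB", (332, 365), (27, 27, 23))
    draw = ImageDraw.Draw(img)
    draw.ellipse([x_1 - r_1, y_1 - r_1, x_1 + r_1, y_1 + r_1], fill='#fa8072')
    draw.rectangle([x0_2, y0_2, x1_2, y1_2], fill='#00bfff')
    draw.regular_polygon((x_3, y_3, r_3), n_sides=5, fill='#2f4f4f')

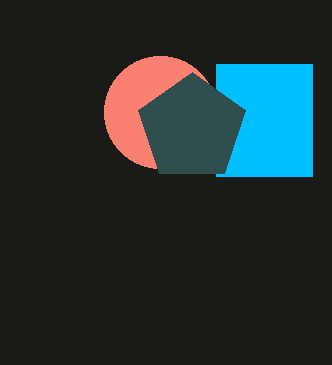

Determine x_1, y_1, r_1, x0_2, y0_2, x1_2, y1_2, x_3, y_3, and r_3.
x_1 = 160, y_1 = 112, r_1 = 56, x0_2 = 216, y0_2 = 64, x1_2 = 312, y1_2 = 176, x_3 = 192, y_3 = 128, r_3 = 56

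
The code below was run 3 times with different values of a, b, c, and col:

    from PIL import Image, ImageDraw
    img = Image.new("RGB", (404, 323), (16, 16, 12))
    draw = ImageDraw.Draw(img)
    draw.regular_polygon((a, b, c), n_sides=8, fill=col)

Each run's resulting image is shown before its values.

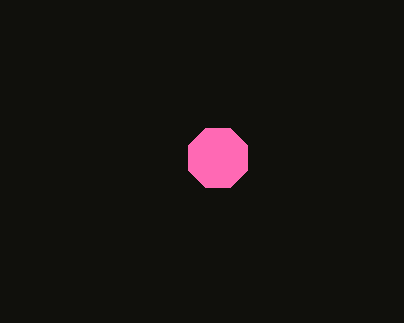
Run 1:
a = 218; b = 158; c = 32; col = 'hotpink'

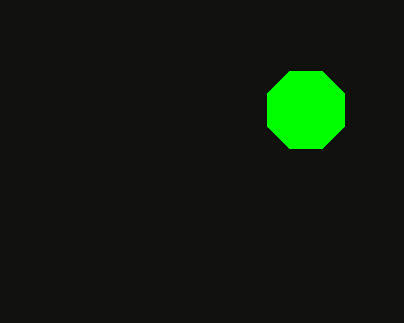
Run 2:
a = 306; b = 110; c = 42; col = 'lime'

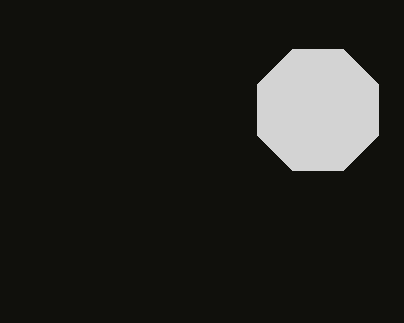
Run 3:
a = 318; b = 110; c = 66; col = 'lightgray'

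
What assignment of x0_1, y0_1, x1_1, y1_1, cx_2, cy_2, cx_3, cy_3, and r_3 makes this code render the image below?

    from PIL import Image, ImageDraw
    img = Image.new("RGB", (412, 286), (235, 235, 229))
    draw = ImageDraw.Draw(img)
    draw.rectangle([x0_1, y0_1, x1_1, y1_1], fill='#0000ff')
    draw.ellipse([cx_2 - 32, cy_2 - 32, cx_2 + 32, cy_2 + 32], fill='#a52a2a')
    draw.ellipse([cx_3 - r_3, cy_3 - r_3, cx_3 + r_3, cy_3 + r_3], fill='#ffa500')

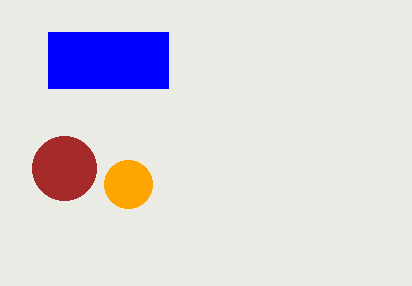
x0_1 = 48
y0_1 = 32
x1_1 = 168
y1_1 = 88
cx_2 = 64
cy_2 = 168
cx_3 = 128
cy_3 = 184
r_3 = 24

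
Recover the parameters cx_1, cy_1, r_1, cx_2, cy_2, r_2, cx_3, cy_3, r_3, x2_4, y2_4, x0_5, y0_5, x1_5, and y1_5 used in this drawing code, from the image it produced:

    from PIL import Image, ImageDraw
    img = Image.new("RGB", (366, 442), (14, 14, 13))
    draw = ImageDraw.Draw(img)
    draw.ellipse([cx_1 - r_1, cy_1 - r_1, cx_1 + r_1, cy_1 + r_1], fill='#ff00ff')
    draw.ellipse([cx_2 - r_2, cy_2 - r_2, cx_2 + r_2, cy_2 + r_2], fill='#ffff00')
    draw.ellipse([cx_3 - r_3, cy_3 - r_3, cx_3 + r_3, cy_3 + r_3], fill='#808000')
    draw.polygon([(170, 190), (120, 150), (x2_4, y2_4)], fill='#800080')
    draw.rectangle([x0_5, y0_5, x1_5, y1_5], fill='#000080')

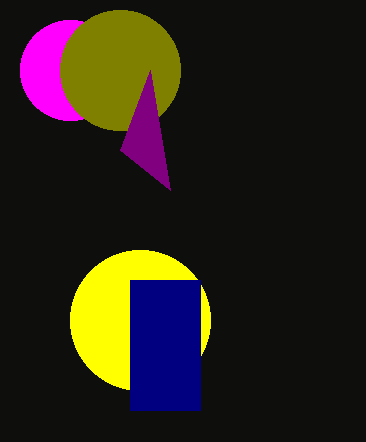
cx_1 = 70
cy_1 = 70
r_1 = 50
cx_2 = 140
cy_2 = 320
r_2 = 70
cx_3 = 120
cy_3 = 70
r_3 = 60
x2_4 = 150
y2_4 = 70
x0_5 = 130
y0_5 = 280
x1_5 = 200
y1_5 = 410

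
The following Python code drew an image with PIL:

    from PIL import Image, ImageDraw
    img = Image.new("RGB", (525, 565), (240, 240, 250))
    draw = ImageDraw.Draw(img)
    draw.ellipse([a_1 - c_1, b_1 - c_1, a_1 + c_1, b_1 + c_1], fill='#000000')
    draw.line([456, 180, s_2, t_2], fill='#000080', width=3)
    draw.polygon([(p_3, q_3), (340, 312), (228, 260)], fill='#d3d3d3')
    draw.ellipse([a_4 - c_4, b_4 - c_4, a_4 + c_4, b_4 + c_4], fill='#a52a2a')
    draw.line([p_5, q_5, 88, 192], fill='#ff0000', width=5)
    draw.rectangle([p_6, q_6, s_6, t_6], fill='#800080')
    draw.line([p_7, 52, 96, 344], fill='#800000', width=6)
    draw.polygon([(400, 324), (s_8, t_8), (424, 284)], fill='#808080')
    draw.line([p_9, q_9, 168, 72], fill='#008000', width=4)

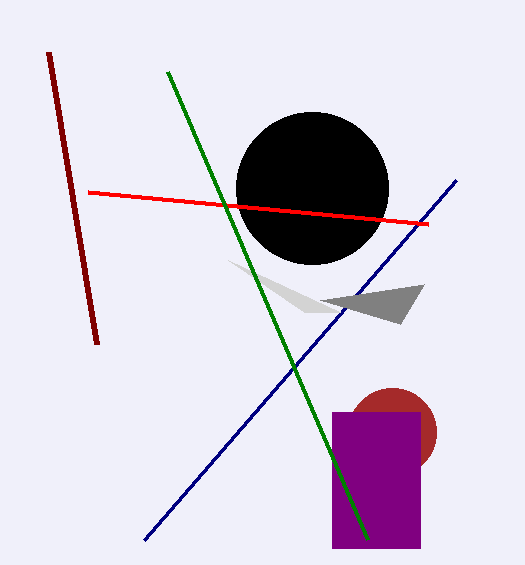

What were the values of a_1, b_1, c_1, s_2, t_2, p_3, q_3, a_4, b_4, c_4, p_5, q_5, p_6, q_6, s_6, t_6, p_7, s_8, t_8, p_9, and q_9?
a_1 = 312, b_1 = 188, c_1 = 76, s_2 = 144, t_2 = 540, p_3 = 304, q_3 = 312, a_4 = 392, b_4 = 432, c_4 = 44, p_5 = 428, q_5 = 224, p_6 = 332, q_6 = 412, s_6 = 420, t_6 = 548, p_7 = 48, s_8 = 320, t_8 = 300, p_9 = 368, q_9 = 540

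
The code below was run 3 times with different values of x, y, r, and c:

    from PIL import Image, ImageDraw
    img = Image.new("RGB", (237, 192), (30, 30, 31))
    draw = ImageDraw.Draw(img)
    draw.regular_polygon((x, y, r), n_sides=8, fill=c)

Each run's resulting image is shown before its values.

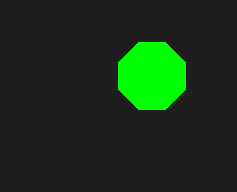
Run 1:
x = 152, y = 76, r = 36, c = 'lime'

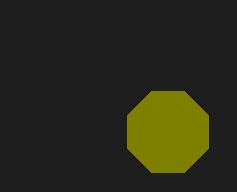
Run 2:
x = 168, y = 132, r = 44, c = 'olive'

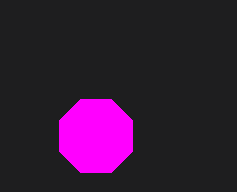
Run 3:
x = 96; y = 136; r = 40; c = 'magenta'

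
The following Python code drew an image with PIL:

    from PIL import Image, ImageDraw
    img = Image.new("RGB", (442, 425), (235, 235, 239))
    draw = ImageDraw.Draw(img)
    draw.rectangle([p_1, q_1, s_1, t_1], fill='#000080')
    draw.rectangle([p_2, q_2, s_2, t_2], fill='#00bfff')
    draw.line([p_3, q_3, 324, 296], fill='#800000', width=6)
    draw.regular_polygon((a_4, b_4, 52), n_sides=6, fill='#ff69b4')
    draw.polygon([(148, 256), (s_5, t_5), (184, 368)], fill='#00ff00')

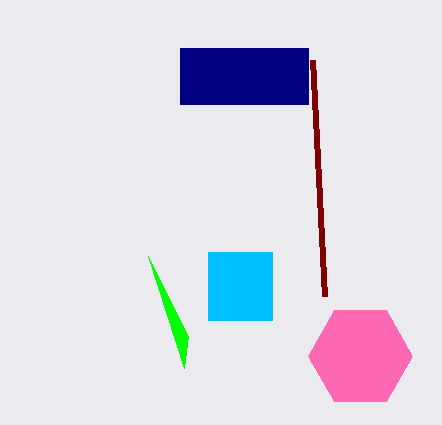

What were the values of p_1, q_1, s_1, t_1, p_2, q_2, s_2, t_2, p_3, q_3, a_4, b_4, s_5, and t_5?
p_1 = 180; q_1 = 48; s_1 = 308; t_1 = 104; p_2 = 208; q_2 = 252; s_2 = 272; t_2 = 320; p_3 = 312; q_3 = 60; a_4 = 360; b_4 = 356; s_5 = 188; t_5 = 336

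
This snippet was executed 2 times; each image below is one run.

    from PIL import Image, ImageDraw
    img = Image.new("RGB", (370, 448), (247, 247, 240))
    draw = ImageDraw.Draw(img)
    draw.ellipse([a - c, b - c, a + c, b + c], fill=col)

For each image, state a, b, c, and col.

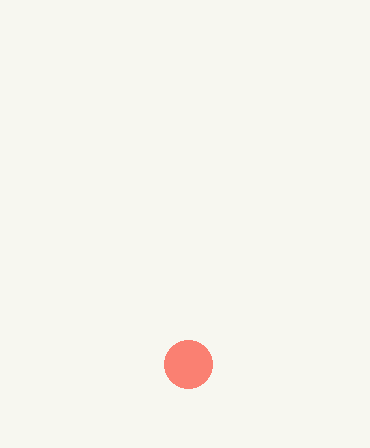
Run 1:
a = 188
b = 364
c = 24
col = 'salmon'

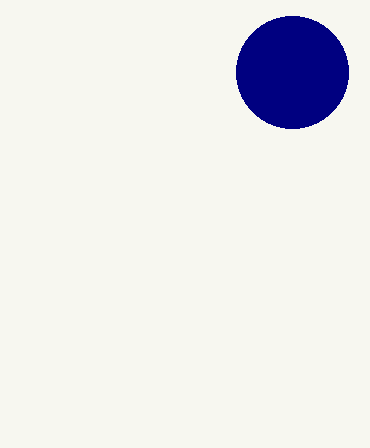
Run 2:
a = 292; b = 72; c = 56; col = 'navy'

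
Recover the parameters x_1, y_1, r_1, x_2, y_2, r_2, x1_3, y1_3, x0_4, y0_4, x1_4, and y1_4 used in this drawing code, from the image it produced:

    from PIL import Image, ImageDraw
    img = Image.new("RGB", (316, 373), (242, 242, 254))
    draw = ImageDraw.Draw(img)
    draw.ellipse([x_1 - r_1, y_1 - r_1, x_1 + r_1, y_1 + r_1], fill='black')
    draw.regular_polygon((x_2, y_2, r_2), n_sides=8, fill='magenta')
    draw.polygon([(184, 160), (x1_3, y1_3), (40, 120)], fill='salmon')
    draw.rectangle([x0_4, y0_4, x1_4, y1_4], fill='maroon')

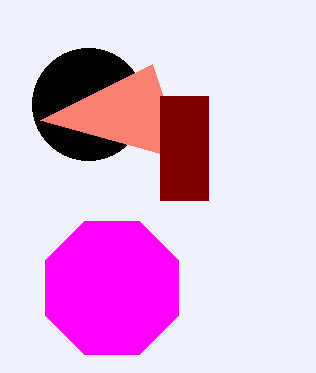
x_1 = 88; y_1 = 104; r_1 = 56; x_2 = 112; y_2 = 288; r_2 = 72; x1_3 = 152; y1_3 = 64; x0_4 = 160; y0_4 = 96; x1_4 = 208; y1_4 = 200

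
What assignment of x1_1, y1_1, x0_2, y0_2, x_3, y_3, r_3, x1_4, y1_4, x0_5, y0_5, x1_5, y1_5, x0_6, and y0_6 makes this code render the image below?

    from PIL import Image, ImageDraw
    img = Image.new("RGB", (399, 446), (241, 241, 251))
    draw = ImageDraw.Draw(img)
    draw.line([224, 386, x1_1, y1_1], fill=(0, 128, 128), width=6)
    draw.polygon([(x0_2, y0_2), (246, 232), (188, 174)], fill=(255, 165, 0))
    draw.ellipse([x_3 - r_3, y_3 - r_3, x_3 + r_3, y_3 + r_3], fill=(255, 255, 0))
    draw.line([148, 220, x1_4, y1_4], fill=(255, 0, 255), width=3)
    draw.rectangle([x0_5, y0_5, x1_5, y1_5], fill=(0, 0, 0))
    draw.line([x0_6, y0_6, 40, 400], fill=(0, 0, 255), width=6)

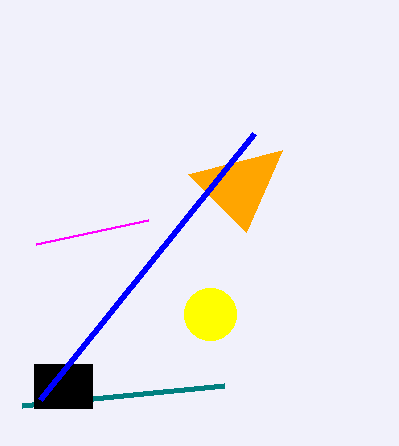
x1_1 = 22
y1_1 = 406
x0_2 = 282
y0_2 = 150
x_3 = 210
y_3 = 314
r_3 = 26
x1_4 = 36
y1_4 = 244
x0_5 = 34
y0_5 = 364
x1_5 = 92
y1_5 = 408
x0_6 = 254
y0_6 = 134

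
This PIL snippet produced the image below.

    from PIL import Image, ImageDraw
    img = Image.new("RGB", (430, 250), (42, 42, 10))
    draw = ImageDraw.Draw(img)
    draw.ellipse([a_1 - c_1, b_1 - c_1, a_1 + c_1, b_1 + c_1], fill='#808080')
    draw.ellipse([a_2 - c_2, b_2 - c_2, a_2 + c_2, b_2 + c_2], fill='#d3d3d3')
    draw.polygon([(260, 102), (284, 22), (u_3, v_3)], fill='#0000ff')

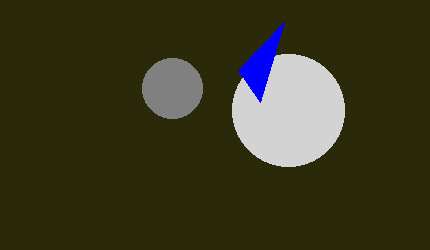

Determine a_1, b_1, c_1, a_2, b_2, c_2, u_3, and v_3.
a_1 = 172; b_1 = 88; c_1 = 30; a_2 = 288; b_2 = 110; c_2 = 56; u_3 = 238; v_3 = 70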